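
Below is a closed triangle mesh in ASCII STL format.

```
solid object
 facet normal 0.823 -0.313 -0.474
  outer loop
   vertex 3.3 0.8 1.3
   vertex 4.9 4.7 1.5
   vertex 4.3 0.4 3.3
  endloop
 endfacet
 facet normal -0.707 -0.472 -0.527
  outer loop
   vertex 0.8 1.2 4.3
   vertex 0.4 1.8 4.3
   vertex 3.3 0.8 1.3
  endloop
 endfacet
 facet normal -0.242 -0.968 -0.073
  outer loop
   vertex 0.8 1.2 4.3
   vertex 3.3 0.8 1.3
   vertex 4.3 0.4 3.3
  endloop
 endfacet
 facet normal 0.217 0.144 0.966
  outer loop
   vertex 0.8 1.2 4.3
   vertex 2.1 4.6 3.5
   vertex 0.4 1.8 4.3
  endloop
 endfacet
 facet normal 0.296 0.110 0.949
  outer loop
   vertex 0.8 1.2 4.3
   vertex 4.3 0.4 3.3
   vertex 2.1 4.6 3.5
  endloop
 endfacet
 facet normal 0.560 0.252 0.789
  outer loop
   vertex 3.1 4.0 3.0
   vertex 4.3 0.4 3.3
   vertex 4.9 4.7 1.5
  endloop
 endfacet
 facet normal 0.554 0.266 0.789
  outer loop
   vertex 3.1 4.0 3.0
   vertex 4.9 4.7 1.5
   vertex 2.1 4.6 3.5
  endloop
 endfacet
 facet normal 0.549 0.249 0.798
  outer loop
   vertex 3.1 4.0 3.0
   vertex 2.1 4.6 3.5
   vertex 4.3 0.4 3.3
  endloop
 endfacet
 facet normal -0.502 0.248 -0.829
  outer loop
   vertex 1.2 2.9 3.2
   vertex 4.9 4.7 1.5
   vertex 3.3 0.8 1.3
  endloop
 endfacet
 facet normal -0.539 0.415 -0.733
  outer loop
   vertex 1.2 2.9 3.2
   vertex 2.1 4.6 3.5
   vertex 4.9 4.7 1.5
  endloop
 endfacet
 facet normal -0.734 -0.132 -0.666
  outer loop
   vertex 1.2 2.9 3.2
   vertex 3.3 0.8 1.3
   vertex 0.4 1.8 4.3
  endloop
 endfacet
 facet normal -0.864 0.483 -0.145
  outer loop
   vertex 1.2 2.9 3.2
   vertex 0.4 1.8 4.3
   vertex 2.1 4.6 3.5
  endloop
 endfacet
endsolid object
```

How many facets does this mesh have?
12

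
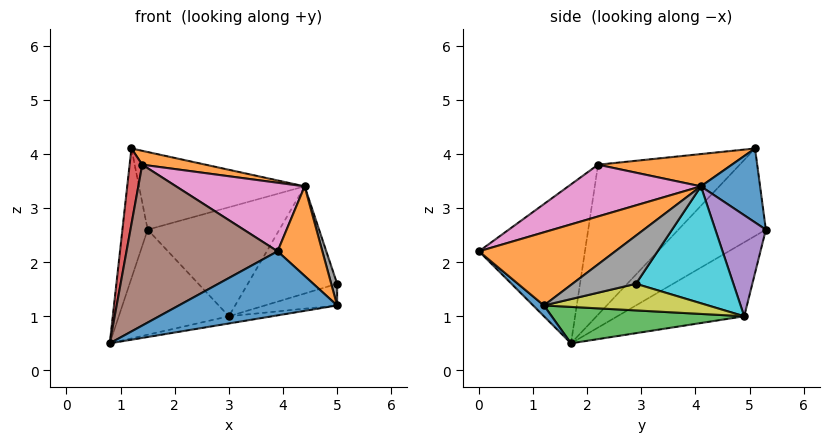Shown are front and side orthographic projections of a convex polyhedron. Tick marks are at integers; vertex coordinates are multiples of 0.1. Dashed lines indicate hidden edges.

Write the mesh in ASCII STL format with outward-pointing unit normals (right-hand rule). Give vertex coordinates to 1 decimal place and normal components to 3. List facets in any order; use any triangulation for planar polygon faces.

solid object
 facet normal 0.045 -0.664 -0.747
  outer loop
   vertex 3.9 0.0 2.2
   vertex 0.8 1.7 0.5
   vertex 5.0 1.2 1.2
  endloop
 endfacet
 facet normal 0.789 -0.259 0.557
  outer loop
   vertex 4.4 4.1 3.4
   vertex 3.9 0.0 2.2
   vertex 5.0 1.2 1.2
  endloop
 endfacet
 facet normal 0.169 0.038 -0.985
  outer loop
   vertex 3.0 4.9 1.0
   vertex 5.0 1.2 1.2
   vertex 0.8 1.7 0.5
  endloop
 endfacet
 facet normal -0.569 0.494 -0.657
  outer loop
   vertex 3.0 4.9 1.0
   vertex 0.8 1.7 0.5
   vertex 1.5 5.3 2.6
  endloop
 endfacet
 facet normal 0.356 0.929 0.102
  outer loop
   vertex 3.0 4.9 1.0
   vertex 1.5 5.3 2.6
   vertex 4.4 4.1 3.4
  endloop
 endfacet
 facet normal -0.560 -0.798 0.223
  outer loop
   vertex 1.4 2.2 3.8
   vertex 0.8 1.7 0.5
   vertex 3.9 0.0 2.2
  endloop
 endfacet
 facet normal 0.311 -0.302 0.901
  outer loop
   vertex 1.4 2.2 3.8
   vertex 3.9 0.0 2.2
   vertex 4.4 4.1 3.4
  endloop
 endfacet
 facet normal 0.927 -0.086 0.366
  outer loop
   vertex 5.0 2.9 1.6
   vertex 4.4 4.1 3.4
   vertex 5.0 1.2 1.2
  endloop
 endfacet
 facet normal 0.462 0.203 -0.863
  outer loop
   vertex 5.0 2.9 1.6
   vertex 5.0 1.2 1.2
   vertex 3.0 4.9 1.0
  endloop
 endfacet
 facet normal 0.722 0.662 -0.201
  outer loop
   vertex 5.0 2.9 1.6
   vertex 3.0 4.9 1.0
   vertex 4.4 4.1 3.4
  endloop
 endfacet
 facet normal 0.330 0.925 0.189
  outer loop
   vertex 1.2 5.1 4.1
   vertex 4.4 4.1 3.4
   vertex 1.5 5.3 2.6
  endloop
 endfacet
 facet normal 0.186 -0.088 0.978
  outer loop
   vertex 1.2 5.1 4.1
   vertex 1.4 2.2 3.8
   vertex 4.4 4.1 3.4
  endloop
 endfacet
 facet normal -0.949 0.274 -0.153
  outer loop
   vertex 1.2 5.1 4.1
   vertex 1.5 5.3 2.6
   vertex 0.8 1.7 0.5
  endloop
 endfacet
 facet normal -0.978 -0.087 0.191
  outer loop
   vertex 1.2 5.1 4.1
   vertex 0.8 1.7 0.5
   vertex 1.4 2.2 3.8
  endloop
 endfacet
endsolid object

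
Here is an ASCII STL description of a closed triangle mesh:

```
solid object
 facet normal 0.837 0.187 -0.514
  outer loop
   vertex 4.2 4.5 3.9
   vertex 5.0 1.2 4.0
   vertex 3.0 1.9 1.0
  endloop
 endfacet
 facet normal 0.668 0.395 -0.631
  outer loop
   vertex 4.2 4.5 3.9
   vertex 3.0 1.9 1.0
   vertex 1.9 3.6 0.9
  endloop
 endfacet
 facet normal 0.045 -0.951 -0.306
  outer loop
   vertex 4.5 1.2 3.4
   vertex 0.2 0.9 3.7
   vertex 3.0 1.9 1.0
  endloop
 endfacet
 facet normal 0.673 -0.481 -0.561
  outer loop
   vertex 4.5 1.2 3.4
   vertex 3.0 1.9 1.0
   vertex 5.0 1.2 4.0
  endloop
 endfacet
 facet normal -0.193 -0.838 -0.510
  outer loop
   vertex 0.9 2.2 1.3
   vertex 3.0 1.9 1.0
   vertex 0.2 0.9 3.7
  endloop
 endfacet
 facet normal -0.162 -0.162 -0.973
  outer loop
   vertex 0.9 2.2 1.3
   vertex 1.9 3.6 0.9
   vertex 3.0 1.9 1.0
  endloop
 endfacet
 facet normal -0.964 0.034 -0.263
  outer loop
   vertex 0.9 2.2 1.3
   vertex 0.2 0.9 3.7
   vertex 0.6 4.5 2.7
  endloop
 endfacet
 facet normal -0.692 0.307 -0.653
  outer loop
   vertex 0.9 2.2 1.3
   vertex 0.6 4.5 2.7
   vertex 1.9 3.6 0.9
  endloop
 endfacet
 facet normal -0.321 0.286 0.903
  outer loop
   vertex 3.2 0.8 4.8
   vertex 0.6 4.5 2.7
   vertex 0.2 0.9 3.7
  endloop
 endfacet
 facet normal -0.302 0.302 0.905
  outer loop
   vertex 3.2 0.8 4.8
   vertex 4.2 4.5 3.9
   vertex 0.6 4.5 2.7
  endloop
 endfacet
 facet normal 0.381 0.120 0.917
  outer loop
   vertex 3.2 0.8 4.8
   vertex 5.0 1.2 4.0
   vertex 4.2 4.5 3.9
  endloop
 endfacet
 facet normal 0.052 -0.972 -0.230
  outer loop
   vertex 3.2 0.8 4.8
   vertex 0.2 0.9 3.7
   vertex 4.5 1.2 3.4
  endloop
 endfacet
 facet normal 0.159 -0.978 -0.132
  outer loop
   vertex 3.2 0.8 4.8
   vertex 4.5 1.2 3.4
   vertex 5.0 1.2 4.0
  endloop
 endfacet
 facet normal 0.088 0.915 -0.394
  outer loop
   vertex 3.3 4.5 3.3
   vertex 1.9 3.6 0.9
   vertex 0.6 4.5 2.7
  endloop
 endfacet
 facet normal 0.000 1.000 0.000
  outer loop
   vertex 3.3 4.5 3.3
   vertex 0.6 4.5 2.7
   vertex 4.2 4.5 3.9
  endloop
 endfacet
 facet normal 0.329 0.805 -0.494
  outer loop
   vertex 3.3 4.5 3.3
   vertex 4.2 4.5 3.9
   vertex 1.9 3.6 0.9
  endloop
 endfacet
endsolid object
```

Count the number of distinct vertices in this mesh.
10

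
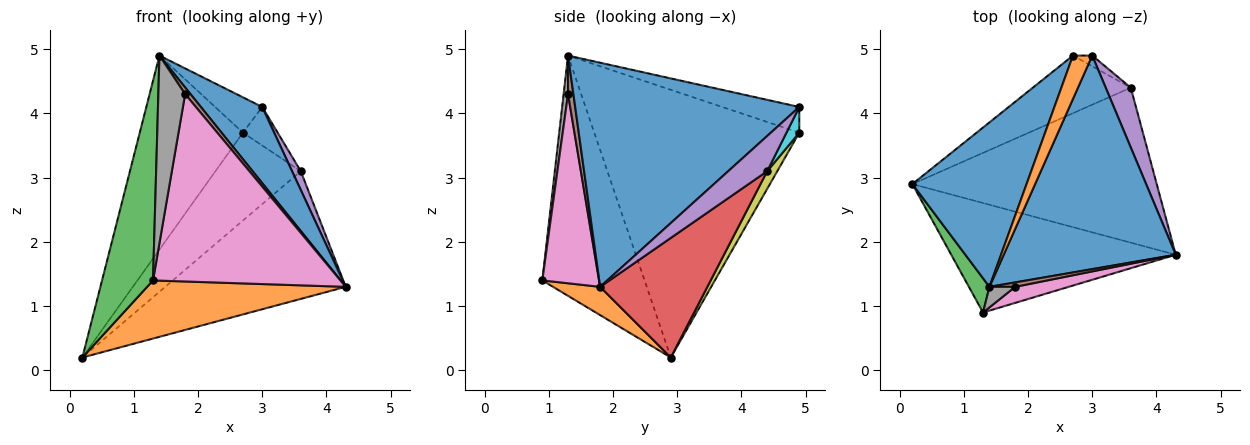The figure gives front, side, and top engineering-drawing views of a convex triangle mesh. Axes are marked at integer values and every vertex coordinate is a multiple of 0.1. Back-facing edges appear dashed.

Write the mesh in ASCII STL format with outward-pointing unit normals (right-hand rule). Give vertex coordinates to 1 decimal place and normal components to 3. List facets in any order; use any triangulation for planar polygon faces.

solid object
 facet normal 0.775 -0.212 0.595
  outer loop
   vertex 1.4 1.3 4.9
   vertex 4.3 1.8 1.3
   vertex 3.0 4.9 4.1
  endloop
 endfacet
 facet normal 0.111 -0.466 -0.878
  outer loop
   vertex 1.3 0.9 1.4
   vertex 0.2 2.9 0.2
   vertex 4.3 1.8 1.3
  endloop
 endfacet
 facet normal -0.892 -0.445 0.076
  outer loop
   vertex 1.3 0.9 1.4
   vertex 1.4 1.3 4.9
   vertex 0.2 2.9 0.2
  endloop
 endfacet
 facet normal 0.353 0.595 -0.722
  outer loop
   vertex 3.6 4.4 3.1
   vertex 4.3 1.8 1.3
   vertex 0.2 2.9 0.2
  endloop
 endfacet
 facet normal 0.802 -0.179 0.570
  outer loop
   vertex 3.6 4.4 3.1
   vertex 3.0 4.9 4.1
   vertex 4.3 1.8 1.3
  endloop
 endfacet
 facet normal 0.640 -0.640 0.426
  outer loop
   vertex 1.8 1.3 4.3
   vertex 4.3 1.8 1.3
   vertex 1.4 1.3 4.9
  endloop
 endfacet
 facet normal 0.289 -0.954 0.082
  outer loop
   vertex 1.8 1.3 4.3
   vertex 1.3 0.9 1.4
   vertex 4.3 1.8 1.3
  endloop
 endfacet
 facet normal 0.161 -0.981 0.108
  outer loop
   vertex 1.8 1.3 4.3
   vertex 1.4 1.3 4.9
   vertex 1.3 0.9 1.4
  endloop
 endfacet
 facet normal 0.098 0.832 -0.546
  outer loop
   vertex 2.7 4.9 3.7
   vertex 3.6 4.4 3.1
   vertex 0.2 2.9 0.2
  endloop
 endfacet
 facet normal 0.336 0.907 -0.252
  outer loop
   vertex 2.7 4.9 3.7
   vertex 3.0 4.9 4.1
   vertex 3.6 4.4 3.1
  endloop
 endfacet
 facet normal -0.835 0.420 0.356
  outer loop
   vertex 2.7 4.9 3.7
   vertex 0.2 2.9 0.2
   vertex 1.4 1.3 4.9
  endloop
 endfacet
 facet normal -0.719 0.439 0.539
  outer loop
   vertex 2.7 4.9 3.7
   vertex 1.4 1.3 4.9
   vertex 3.0 4.9 4.1
  endloop
 endfacet
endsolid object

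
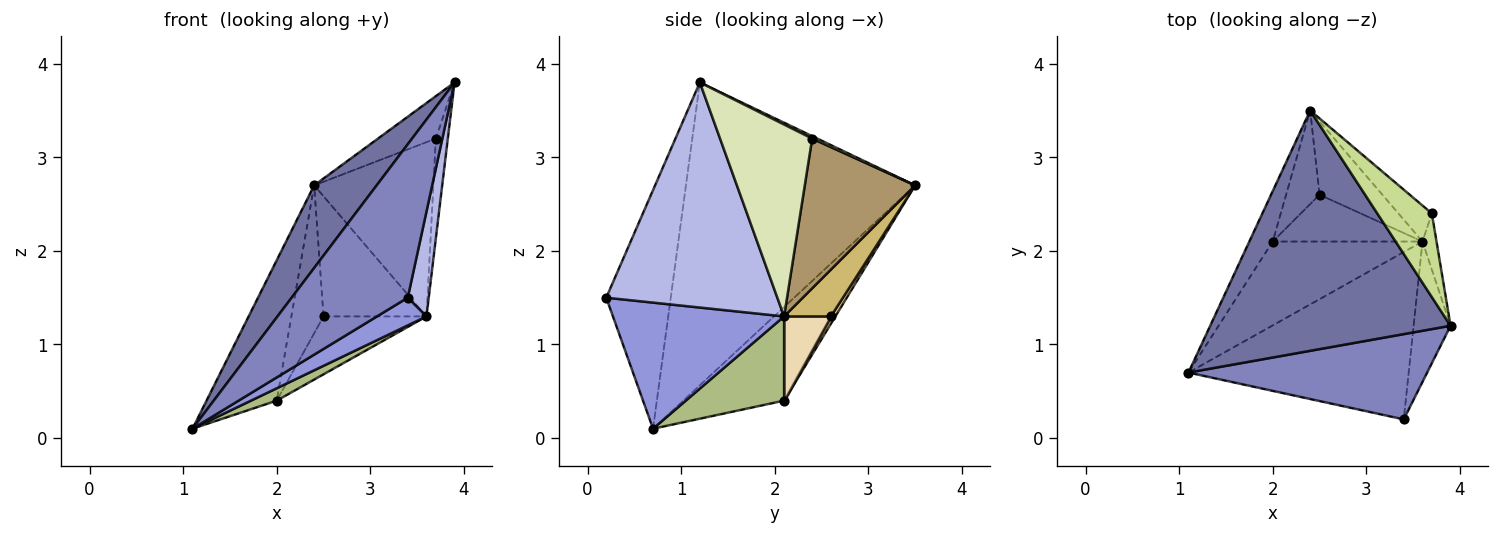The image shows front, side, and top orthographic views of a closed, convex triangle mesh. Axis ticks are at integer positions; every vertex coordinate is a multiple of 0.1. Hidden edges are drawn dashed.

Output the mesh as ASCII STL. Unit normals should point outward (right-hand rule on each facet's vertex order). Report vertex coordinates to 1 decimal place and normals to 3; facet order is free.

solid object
 facet normal -0.766 -0.209 0.608
  outer loop
   vertex 2.4 3.5 2.7
   vertex 1.1 0.7 0.1
   vertex 3.9 1.2 3.8
  endloop
 endfacet
 facet normal -0.437 -0.786 0.437
  outer loop
   vertex 3.4 0.2 1.5
   vertex 3.9 1.2 3.8
   vertex 1.1 0.7 0.1
  endloop
 endfacet
 facet normal 0.492 -0.142 -0.859
  outer loop
   vertex 3.6 2.1 1.3
   vertex 3.4 0.2 1.5
   vertex 1.1 0.7 0.1
  endloop
 endfacet
 facet normal 0.980 -0.120 -0.161
  outer loop
   vertex 3.6 2.1 1.3
   vertex 3.9 1.2 3.8
   vertex 3.4 0.2 1.5
  endloop
 endfacet
 facet normal -0.804 0.560 -0.201
  outer loop
   vertex 2.0 2.1 0.4
   vertex 1.1 0.7 0.1
   vertex 2.4 3.5 2.7
  endloop
 endfacet
 facet normal 0.486 -0.127 -0.864
  outer loop
   vertex 2.0 2.1 0.4
   vertex 3.6 2.1 1.3
   vertex 1.1 0.7 0.1
  endloop
 endfacet
 facet normal 0.040 0.452 0.891
  outer loop
   vertex 3.7 2.4 3.2
   vertex 2.4 3.5 2.7
   vertex 3.9 1.2 3.8
  endloop
 endfacet
 facet normal 0.989 0.129 -0.072
  outer loop
   vertex 3.7 2.4 3.2
   vertex 3.9 1.2 3.8
   vertex 3.6 2.1 1.3
  endloop
 endfacet
 facet normal 0.672 0.726 -0.150
  outer loop
   vertex 3.7 2.4 3.2
   vertex 3.6 2.1 1.3
   vertex 2.4 3.5 2.7
  endloop
 endfacet
 facet normal 0.362 0.796 -0.486
  outer loop
   vertex 2.5 2.6 1.3
   vertex 2.4 3.5 2.7
   vertex 3.6 2.1 1.3
  endloop
 endfacet
 facet normal 0.117 0.839 -0.531
  outer loop
   vertex 2.5 2.6 1.3
   vertex 2.0 2.1 0.4
   vertex 2.4 3.5 2.7
  endloop
 endfacet
 facet normal 0.333 0.733 -0.593
  outer loop
   vertex 2.5 2.6 1.3
   vertex 3.6 2.1 1.3
   vertex 2.0 2.1 0.4
  endloop
 endfacet
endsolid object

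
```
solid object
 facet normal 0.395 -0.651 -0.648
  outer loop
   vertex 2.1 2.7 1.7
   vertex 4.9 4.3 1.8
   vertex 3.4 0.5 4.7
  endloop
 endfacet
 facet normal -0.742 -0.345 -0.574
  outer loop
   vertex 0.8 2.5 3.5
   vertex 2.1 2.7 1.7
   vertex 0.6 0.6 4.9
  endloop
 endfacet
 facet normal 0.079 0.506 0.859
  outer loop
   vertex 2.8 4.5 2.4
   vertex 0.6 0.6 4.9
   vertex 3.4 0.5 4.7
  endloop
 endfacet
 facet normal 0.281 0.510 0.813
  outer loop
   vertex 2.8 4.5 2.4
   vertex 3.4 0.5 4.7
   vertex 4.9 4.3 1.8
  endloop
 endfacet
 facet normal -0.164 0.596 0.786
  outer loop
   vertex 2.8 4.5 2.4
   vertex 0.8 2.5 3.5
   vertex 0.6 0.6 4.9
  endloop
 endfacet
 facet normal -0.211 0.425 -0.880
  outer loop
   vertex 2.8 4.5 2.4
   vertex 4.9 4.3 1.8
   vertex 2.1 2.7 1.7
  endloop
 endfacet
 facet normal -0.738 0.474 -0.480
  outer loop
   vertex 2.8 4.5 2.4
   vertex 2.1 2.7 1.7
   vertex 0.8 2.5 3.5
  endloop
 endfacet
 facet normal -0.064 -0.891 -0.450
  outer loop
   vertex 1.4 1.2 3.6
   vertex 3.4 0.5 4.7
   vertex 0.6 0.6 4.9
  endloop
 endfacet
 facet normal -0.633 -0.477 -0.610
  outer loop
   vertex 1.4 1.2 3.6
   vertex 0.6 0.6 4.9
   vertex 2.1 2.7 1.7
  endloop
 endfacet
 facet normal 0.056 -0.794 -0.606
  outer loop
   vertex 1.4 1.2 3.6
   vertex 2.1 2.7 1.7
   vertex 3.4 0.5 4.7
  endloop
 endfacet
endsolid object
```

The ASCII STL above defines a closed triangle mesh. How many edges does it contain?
15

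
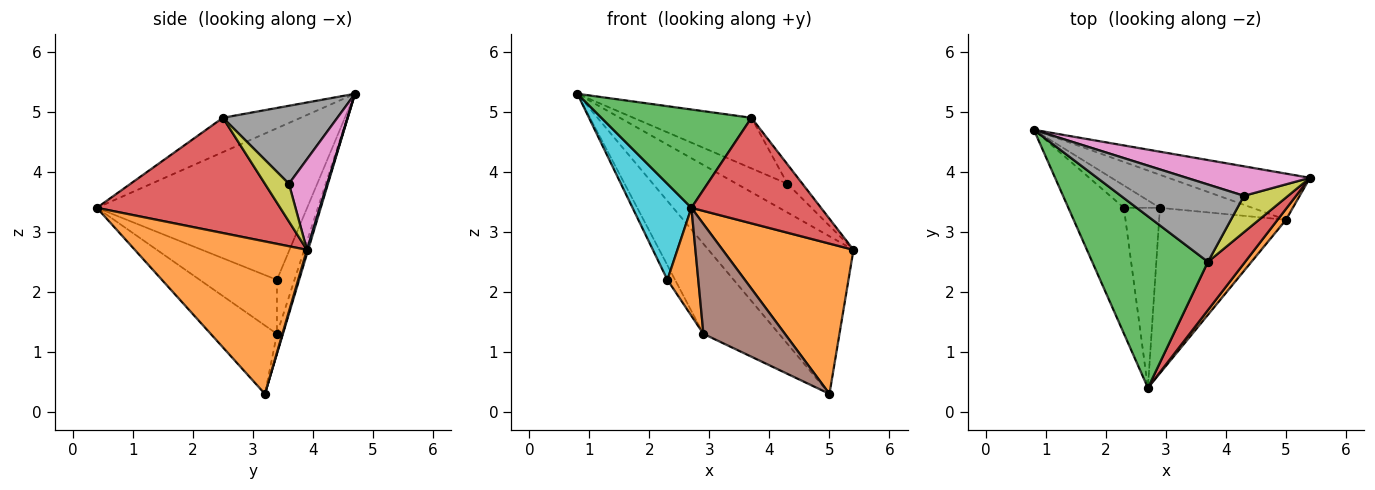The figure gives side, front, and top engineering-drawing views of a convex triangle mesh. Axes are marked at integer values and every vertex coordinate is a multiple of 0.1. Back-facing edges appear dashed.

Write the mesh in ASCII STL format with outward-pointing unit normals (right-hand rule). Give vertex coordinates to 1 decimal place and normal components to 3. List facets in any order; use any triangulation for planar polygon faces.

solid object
 facet normal 0.008 0.960 -0.281
  outer loop
   vertex 5.0 3.2 0.3
   vertex 0.8 4.7 5.3
   vertex 5.4 3.9 2.7
  endloop
 endfacet
 facet normal 0.795 -0.605 0.044
  outer loop
   vertex 5.0 3.2 0.3
   vertex 5.4 3.9 2.7
   vertex 2.7 0.4 3.4
  endloop
 endfacet
 facet normal -0.249 -0.481 0.840
  outer loop
   vertex 3.7 2.5 4.9
   vertex 0.8 4.7 5.3
   vertex 2.7 0.4 3.4
  endloop
 endfacet
 facet normal 0.790 -0.558 0.255
  outer loop
   vertex 3.7 2.5 4.9
   vertex 2.7 0.4 3.4
   vertex 5.4 3.9 2.7
  endloop
 endfacet
 facet normal -0.074 0.936 -0.343
  outer loop
   vertex 2.9 3.4 1.3
   vertex 0.8 4.7 5.3
   vertex 5.0 3.2 0.3
  endloop
 endfacet
 facet normal -0.410 -0.505 -0.760
  outer loop
   vertex 2.9 3.4 1.3
   vertex 5.0 3.2 0.3
   vertex 2.7 0.4 3.4
  endloop
 endfacet
 facet normal 0.466 0.617 0.634
  outer loop
   vertex 4.3 3.6 3.8
   vertex 5.4 3.9 2.7
   vertex 0.8 4.7 5.3
  endloop
 endfacet
 facet normal 0.469 0.484 0.739
  outer loop
   vertex 4.3 3.6 3.8
   vertex 0.8 4.7 5.3
   vertex 3.7 2.5 4.9
  endloop
 endfacet
 facet normal 0.602 0.376 0.704
  outer loop
   vertex 4.3 3.6 3.8
   vertex 3.7 2.5 4.9
   vertex 5.4 3.9 2.7
  endloop
 endfacet
 facet normal -0.908 -0.254 -0.333
  outer loop
   vertex 2.3 3.4 2.2
   vertex 2.7 0.4 3.4
   vertex 0.8 4.7 5.3
  endloop
 endfacet
 facet normal -0.782 0.341 -0.521
  outer loop
   vertex 2.3 3.4 2.2
   vertex 0.8 4.7 5.3
   vertex 2.9 3.4 1.3
  endloop
 endfacet
 facet normal -0.789 -0.316 -0.526
  outer loop
   vertex 2.3 3.4 2.2
   vertex 2.9 3.4 1.3
   vertex 2.7 0.4 3.4
  endloop
 endfacet
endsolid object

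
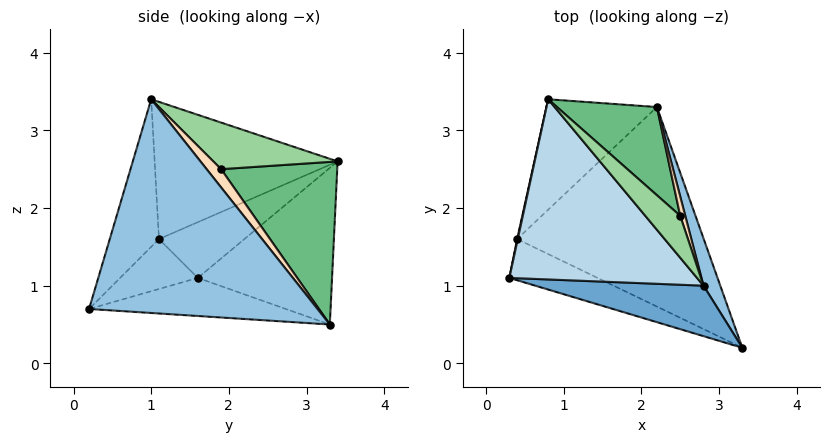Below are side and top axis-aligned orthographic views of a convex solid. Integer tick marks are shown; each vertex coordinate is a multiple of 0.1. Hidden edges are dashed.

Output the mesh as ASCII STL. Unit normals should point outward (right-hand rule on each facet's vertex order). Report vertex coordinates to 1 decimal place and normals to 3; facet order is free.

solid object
 facet normal -0.212 -0.947 0.241
  outer loop
   vertex 2.8 1.0 3.4
   vertex 0.3 1.1 1.6
   vertex 3.3 0.2 0.7
  endloop
 endfacet
 facet normal 0.938 0.338 0.074
  outer loop
   vertex 2.8 1.0 3.4
   vertex 3.3 0.2 0.7
   vertex 2.2 3.3 0.5
  endloop
 endfacet
 facet normal -0.576 -0.217 0.788
  outer loop
   vertex 0.8 3.4 2.6
   vertex 0.3 1.1 1.6
   vertex 2.8 1.0 3.4
  endloop
 endfacet
 facet normal -0.390 -0.611 -0.689
  outer loop
   vertex 0.4 1.6 1.1
   vertex 3.3 0.2 0.7
   vertex 0.3 1.1 1.6
  endloop
 endfacet
 facet normal -0.198 -0.133 -0.971
  outer loop
   vertex 0.4 1.6 1.1
   vertex 2.2 3.3 0.5
   vertex 3.3 0.2 0.7
  endloop
 endfacet
 facet normal -0.978 0.207 0.012
  outer loop
   vertex 0.4 1.6 1.1
   vertex 0.3 1.1 1.6
   vertex 0.8 3.4 2.6
  endloop
 endfacet
 facet normal -0.681 0.552 -0.481
  outer loop
   vertex 0.4 1.6 1.1
   vertex 0.8 3.4 2.6
   vertex 2.2 3.3 0.5
  endloop
 endfacet
 facet normal 0.830 0.507 0.231
  outer loop
   vertex 2.5 1.9 2.5
   vertex 2.8 1.0 3.4
   vertex 2.2 3.3 0.5
  endloop
 endfacet
 facet normal 0.624 0.681 0.383
  outer loop
   vertex 2.5 1.9 2.5
   vertex 2.2 3.3 0.5
   vertex 0.8 3.4 2.6
  endloop
 endfacet
 facet normal 0.605 0.655 0.453
  outer loop
   vertex 2.5 1.9 2.5
   vertex 0.8 3.4 2.6
   vertex 2.8 1.0 3.4
  endloop
 endfacet
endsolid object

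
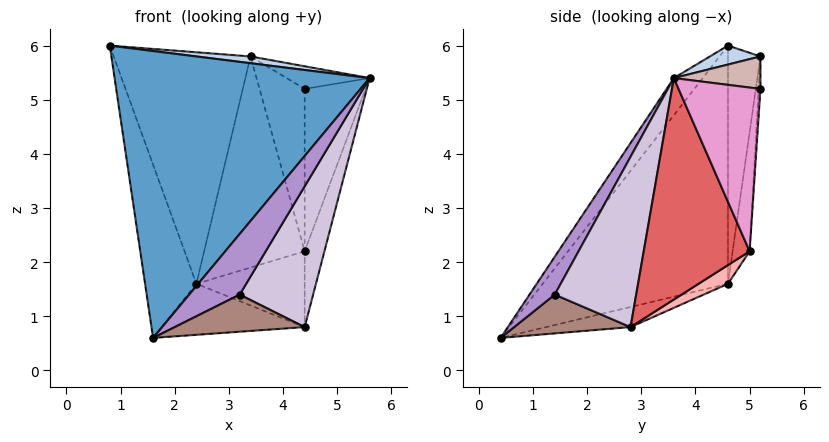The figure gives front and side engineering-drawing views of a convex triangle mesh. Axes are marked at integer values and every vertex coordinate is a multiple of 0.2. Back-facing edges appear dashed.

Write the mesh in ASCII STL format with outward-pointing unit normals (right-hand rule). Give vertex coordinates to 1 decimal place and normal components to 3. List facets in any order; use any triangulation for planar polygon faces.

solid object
 facet normal -0.090 -0.793 0.603
  outer loop
   vertex 1.6 0.4 0.6
   vertex 5.6 3.6 5.4
   vertex 0.8 4.6 6.0
  endloop
 endfacet
 facet normal 0.101 -0.108 0.989
  outer loop
   vertex 3.4 5.2 5.8
   vertex 0.8 4.6 6.0
   vertex 5.6 3.6 5.4
  endloop
 endfacet
 facet normal -0.909 0.252 -0.331
  outer loop
   vertex 2.4 4.6 1.6
   vertex 1.6 0.4 0.6
   vertex 0.8 4.6 6.0
  endloop
 endfacet
 facet normal -0.230 0.970 -0.084
  outer loop
   vertex 2.4 4.6 1.6
   vertex 0.8 4.6 6.0
   vertex 3.4 5.2 5.8
  endloop
 endfacet
 facet normal -0.151 0.256 -0.955
  outer loop
   vertex 4.4 2.8 0.8
   vertex 1.6 0.4 0.6
   vertex 2.4 4.6 1.6
  endloop
 endfacet
 facet normal -0.166 0.981 -0.101
  outer loop
   vertex 4.4 5.0 2.2
   vertex 2.4 4.6 1.6
   vertex 3.4 5.2 5.8
  endloop
 endfacet
 facet normal 0.945 0.176 -0.277
  outer loop
   vertex 4.4 5.0 2.2
   vertex 5.6 3.6 5.4
   vertex 4.4 2.8 0.8
  endloop
 endfacet
 facet normal 0.144 0.531 -0.835
  outer loop
   vertex 4.4 5.0 2.2
   vertex 4.4 2.8 0.8
   vertex 2.4 4.6 1.6
  endloop
 endfacet
 facet normal 0.436 -0.873 0.218
  outer loop
   vertex 3.2 1.4 1.4
   vertex 5.6 3.6 5.4
   vertex 1.6 0.4 0.6
  endloop
 endfacet
 facet normal 0.740 -0.668 -0.077
  outer loop
   vertex 3.2 1.4 1.4
   vertex 4.4 2.8 0.8
   vertex 5.6 3.6 5.4
  endloop
 endfacet
 facet normal 0.619 -0.691 -0.374
  outer loop
   vertex 3.2 1.4 1.4
   vertex 1.6 0.4 0.6
   vertex 4.4 2.8 0.8
  endloop
 endfacet
 facet normal 0.461 0.442 0.769
  outer loop
   vertex 4.4 5.2 5.2
   vertex 3.4 5.2 5.8
   vertex 5.6 3.6 5.4
  endloop
 endfacet
 facet normal 0.802 0.596 -0.040
  outer loop
   vertex 4.4 5.2 5.2
   vertex 5.6 3.6 5.4
   vertex 4.4 5.0 2.2
  endloop
 endfacet
 facet normal -0.040 0.997 -0.066
  outer loop
   vertex 4.4 5.2 5.2
   vertex 4.4 5.0 2.2
   vertex 3.4 5.2 5.8
  endloop
 endfacet
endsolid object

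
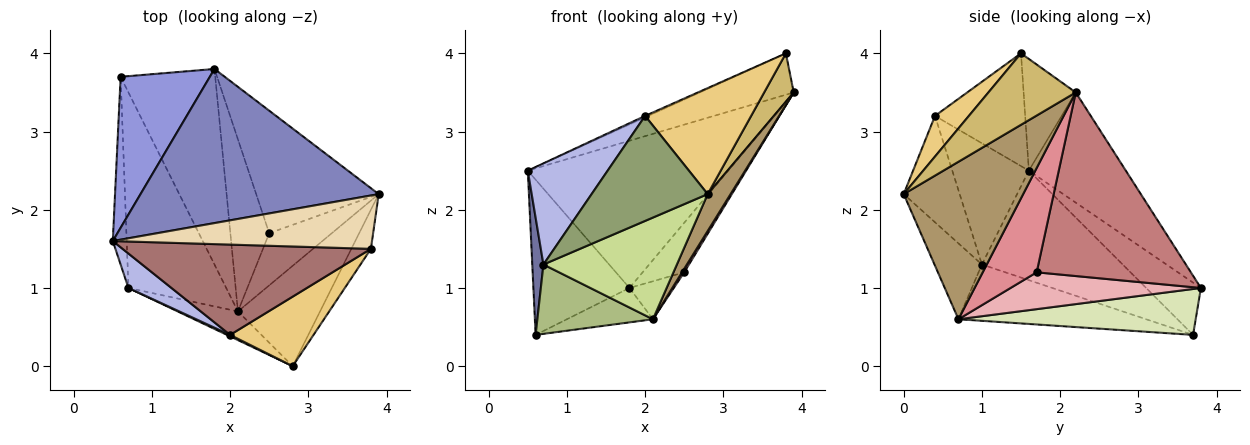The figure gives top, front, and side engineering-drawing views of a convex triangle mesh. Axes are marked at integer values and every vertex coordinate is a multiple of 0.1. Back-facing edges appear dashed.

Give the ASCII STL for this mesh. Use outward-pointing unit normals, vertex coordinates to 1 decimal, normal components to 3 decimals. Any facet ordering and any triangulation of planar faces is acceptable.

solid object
 facet normal -0.989 -0.078 -0.126
  outer loop
   vertex 0.7 1.0 1.3
   vertex 0.5 1.6 2.5
   vertex 0.6 3.7 0.4
  endloop
 endfacet
 facet normal -0.317 0.655 0.686
  outer loop
   vertex 1.8 3.8 1.0
   vertex 0.5 1.6 2.5
   vertex 3.9 2.2 3.5
  endloop
 endfacet
 facet normal -0.378 0.664 0.646
  outer loop
   vertex 1.8 3.8 1.0
   vertex 0.6 3.7 0.4
   vertex 0.5 1.6 2.5
  endloop
 endfacet
 facet normal -0.672 -0.701 0.238
  outer loop
   vertex 2.0 0.4 3.2
   vertex 0.5 1.6 2.5
   vertex 0.7 1.0 1.3
  endloop
 endfacet
 facet normal -0.434 -0.901 0.013
  outer loop
   vertex 2.0 0.4 3.2
   vertex 0.7 1.0 1.3
   vertex 2.8 0.0 2.2
  endloop
 endfacet
 facet normal -0.477 -0.294 -0.828
  outer loop
   vertex 2.1 0.7 0.6
   vertex 0.7 1.0 1.3
   vertex 0.6 3.7 0.4
  endloop
 endfacet
 facet normal -0.324 -0.911 -0.257
  outer loop
   vertex 2.1 0.7 0.6
   vertex 2.8 0.0 2.2
   vertex 0.7 1.0 1.3
  endloop
 endfacet
 facet normal 0.431 0.156 -0.889
  outer loop
   vertex 2.1 0.7 0.6
   vertex 0.6 3.7 0.4
   vertex 1.8 3.8 1.0
  endloop
 endfacet
 facet normal 0.874 -0.168 -0.456
  outer loop
   vertex 2.1 0.7 0.6
   vertex 3.9 2.2 3.5
   vertex 2.8 0.0 2.2
  endloop
 endfacet
 facet normal 0.917 -0.310 -0.251
  outer loop
   vertex 3.8 1.5 4.0
   vertex 2.8 0.0 2.2
   vertex 3.9 2.2 3.5
  endloop
 endfacet
 facet normal 0.258 -0.808 0.530
  outer loop
   vertex 3.8 1.5 4.0
   vertex 2.0 0.4 3.2
   vertex 2.8 0.0 2.2
  endloop
 endfacet
 facet normal -0.322 0.580 0.748
  outer loop
   vertex 3.8 1.5 4.0
   vertex 3.9 2.2 3.5
   vertex 0.5 1.6 2.5
  endloop
 endfacet
 facet normal -0.413 0.014 0.910
  outer loop
   vertex 3.8 1.5 4.0
   vertex 0.5 1.6 2.5
   vertex 2.0 0.4 3.2
  endloop
 endfacet
 facet normal 0.812 0.219 -0.542
  outer loop
   vertex 2.5 1.7 1.2
   vertex 1.8 3.8 1.0
   vertex 3.9 2.2 3.5
  endloop
 endfacet
 facet normal 0.857 -0.034 -0.514
  outer loop
   vertex 2.5 1.7 1.2
   vertex 3.9 2.2 3.5
   vertex 2.1 0.7 0.6
  endloop
 endfacet
 facet normal 0.679 0.158 -0.717
  outer loop
   vertex 2.5 1.7 1.2
   vertex 2.1 0.7 0.6
   vertex 1.8 3.8 1.0
  endloop
 endfacet
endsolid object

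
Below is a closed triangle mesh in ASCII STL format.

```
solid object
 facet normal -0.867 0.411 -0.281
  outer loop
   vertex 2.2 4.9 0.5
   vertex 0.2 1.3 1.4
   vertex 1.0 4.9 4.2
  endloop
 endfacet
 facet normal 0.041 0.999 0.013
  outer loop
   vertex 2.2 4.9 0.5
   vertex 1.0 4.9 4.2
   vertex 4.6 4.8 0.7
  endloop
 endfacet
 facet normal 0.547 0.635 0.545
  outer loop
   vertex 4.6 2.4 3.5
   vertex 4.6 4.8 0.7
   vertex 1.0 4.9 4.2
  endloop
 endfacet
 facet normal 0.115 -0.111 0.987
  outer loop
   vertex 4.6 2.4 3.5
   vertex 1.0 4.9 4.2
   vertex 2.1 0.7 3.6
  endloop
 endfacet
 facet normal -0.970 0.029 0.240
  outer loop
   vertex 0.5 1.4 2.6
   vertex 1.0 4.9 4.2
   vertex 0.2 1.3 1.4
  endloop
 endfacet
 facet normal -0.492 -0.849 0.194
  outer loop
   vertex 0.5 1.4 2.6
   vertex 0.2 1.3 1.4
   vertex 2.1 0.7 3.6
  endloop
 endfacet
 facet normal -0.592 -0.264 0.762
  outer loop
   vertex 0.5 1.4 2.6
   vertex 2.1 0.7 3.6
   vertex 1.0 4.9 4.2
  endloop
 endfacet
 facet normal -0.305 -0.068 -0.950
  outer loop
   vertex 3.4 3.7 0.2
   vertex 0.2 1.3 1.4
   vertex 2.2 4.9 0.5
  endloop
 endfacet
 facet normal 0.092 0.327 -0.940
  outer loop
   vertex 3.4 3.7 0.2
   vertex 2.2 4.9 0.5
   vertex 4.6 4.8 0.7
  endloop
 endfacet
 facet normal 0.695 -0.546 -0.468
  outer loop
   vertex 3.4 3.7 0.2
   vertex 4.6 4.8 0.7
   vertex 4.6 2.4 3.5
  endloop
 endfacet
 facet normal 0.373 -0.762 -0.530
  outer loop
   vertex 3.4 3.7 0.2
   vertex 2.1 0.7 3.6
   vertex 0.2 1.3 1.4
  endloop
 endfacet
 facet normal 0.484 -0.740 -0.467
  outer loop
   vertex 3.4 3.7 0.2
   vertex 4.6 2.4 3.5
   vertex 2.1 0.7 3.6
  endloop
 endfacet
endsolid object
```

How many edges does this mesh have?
18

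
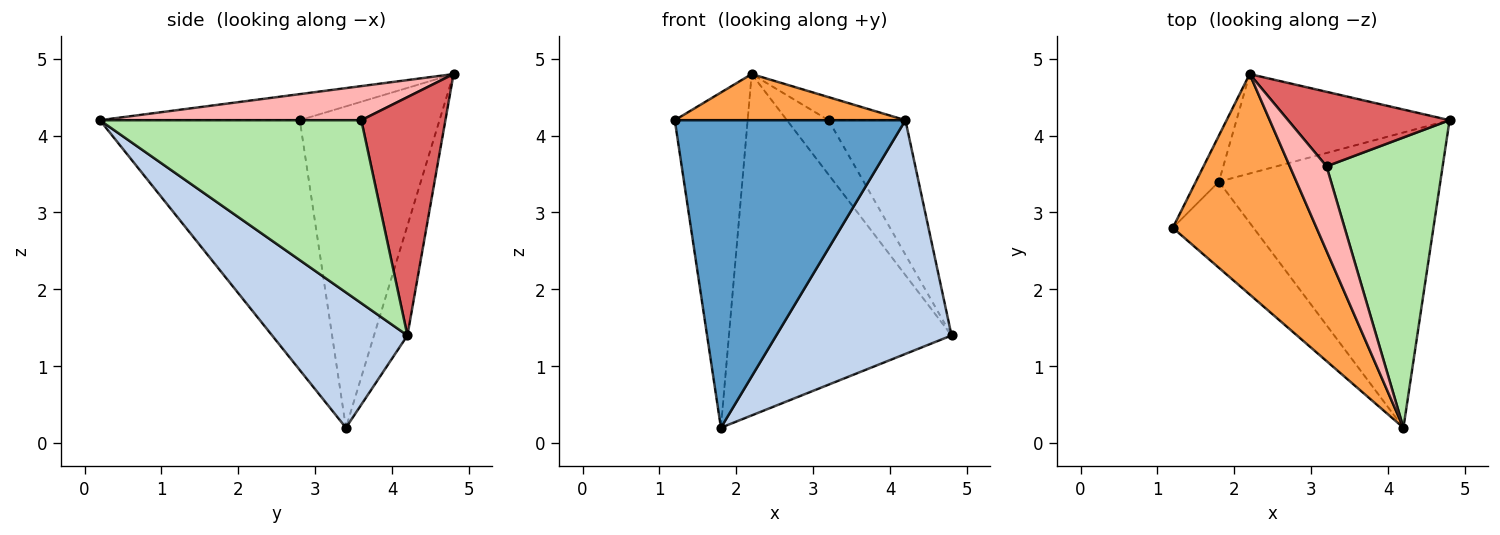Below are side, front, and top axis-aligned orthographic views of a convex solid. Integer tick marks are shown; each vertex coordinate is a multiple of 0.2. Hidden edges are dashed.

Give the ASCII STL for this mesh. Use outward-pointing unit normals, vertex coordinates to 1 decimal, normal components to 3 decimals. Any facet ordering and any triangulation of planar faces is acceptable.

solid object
 facet normal -0.641 -0.739 -0.207
  outer loop
   vertex 1.8 3.4 0.2
   vertex 4.2 0.2 4.2
   vertex 1.2 2.8 4.2
  endloop
 endfacet
 facet normal 0.432 -0.560 -0.707
  outer loop
   vertex 1.8 3.4 0.2
   vertex 4.8 4.2 1.4
   vertex 4.2 0.2 4.2
  endloop
 endfacet
 facet normal -0.175 -0.202 0.964
  outer loop
   vertex 2.2 4.8 4.8
   vertex 1.2 2.8 4.2
   vertex 4.2 0.2 4.2
  endloop
 endfacet
 facet normal -0.885 0.461 -0.064
  outer loop
   vertex 2.2 4.8 4.8
   vertex 1.8 3.4 0.2
   vertex 1.2 2.8 4.2
  endloop
 endfacet
 facet normal -0.143 0.950 -0.277
  outer loop
   vertex 2.2 4.8 4.8
   vertex 4.8 4.2 1.4
   vertex 1.8 3.4 0.2
  endloop
 endfacet
 facet normal 0.819 0.241 0.520
  outer loop
   vertex 3.2 3.6 4.2
   vertex 4.2 0.2 4.2
   vertex 4.8 4.2 1.4
  endloop
 endfacet
 facet normal 0.766 0.379 0.519
  outer loop
   vertex 3.2 3.6 4.2
   vertex 4.8 4.2 1.4
   vertex 2.2 4.8 4.8
  endloop
 endfacet
 facet normal 0.667 0.196 0.719
  outer loop
   vertex 3.2 3.6 4.2
   vertex 2.2 4.8 4.8
   vertex 4.2 0.2 4.2
  endloop
 endfacet
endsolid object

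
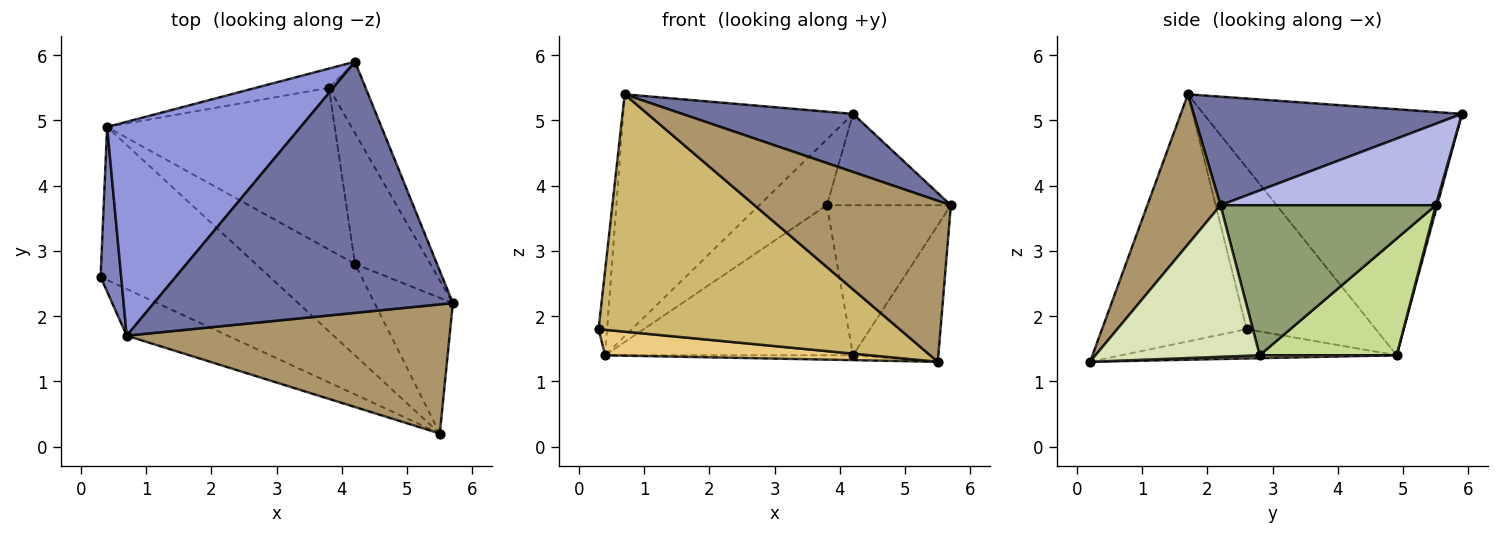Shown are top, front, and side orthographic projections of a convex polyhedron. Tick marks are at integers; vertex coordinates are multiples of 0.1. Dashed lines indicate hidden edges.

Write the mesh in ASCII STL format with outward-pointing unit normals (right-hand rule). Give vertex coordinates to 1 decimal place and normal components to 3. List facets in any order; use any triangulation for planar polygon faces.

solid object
 facet normal 0.334 -0.212 0.919
  outer loop
   vertex 0.7 1.7 5.4
   vertex 5.7 2.2 3.7
   vertex 4.2 5.9 5.1
  endloop
 endfacet
 facet normal -0.990 0.065 0.126
  outer loop
   vertex 0.4 4.9 1.4
   vertex 0.3 2.6 1.8
   vertex 0.7 1.7 5.4
  endloop
 endfacet
 facet normal -0.644 0.573 0.507
  outer loop
   vertex 0.4 4.9 1.4
   vertex 0.7 1.7 5.4
   vertex 4.2 5.9 5.1
  endloop
 endfacet
 facet normal 0.807 0.465 -0.363
  outer loop
   vertex 3.8 5.5 3.7
   vertex 4.2 5.9 5.1
   vertex 5.7 2.2 3.7
  endloop
 endfacet
 facet normal 0.795 0.458 -0.399
  outer loop
   vertex 3.8 5.5 3.7
   vertex 5.7 2.2 3.7
   vertex 4.2 2.8 1.4
  endloop
 endfacet
 facet normal 0.020 0.960 -0.280
  outer loop
   vertex 3.8 5.5 3.7
   vertex 0.4 4.9 1.4
   vertex 4.2 5.9 5.1
  endloop
 endfacet
 facet normal 0.352 0.637 -0.686
  outer loop
   vertex 3.8 5.5 3.7
   vertex 4.2 2.8 1.4
   vertex 0.4 4.9 1.4
  endloop
 endfacet
 facet normal 0.807 0.419 -0.417
  outer loop
   vertex 5.5 0.2 1.3
   vertex 4.2 2.8 1.4
   vertex 5.7 2.2 3.7
  endloop
 endfacet
 facet normal 0.279 -0.749 0.601
  outer loop
   vertex 5.5 0.2 1.3
   vertex 5.7 2.2 3.7
   vertex 0.7 1.7 5.4
  endloop
 endfacet
 facet normal -0.426 -0.888 -0.175
  outer loop
   vertex 5.5 0.2 1.3
   vertex 0.7 1.7 5.4
   vertex 0.3 2.6 1.8
  endloop
 endfacet
 facet normal -0.168 -0.162 -0.972
  outer loop
   vertex 5.5 0.2 1.3
   vertex 0.3 2.6 1.8
   vertex 0.4 4.9 1.4
  endloop
 endfacet
 facet normal 0.029 0.053 -0.998
  outer loop
   vertex 5.5 0.2 1.3
   vertex 0.4 4.9 1.4
   vertex 4.2 2.8 1.4
  endloop
 endfacet
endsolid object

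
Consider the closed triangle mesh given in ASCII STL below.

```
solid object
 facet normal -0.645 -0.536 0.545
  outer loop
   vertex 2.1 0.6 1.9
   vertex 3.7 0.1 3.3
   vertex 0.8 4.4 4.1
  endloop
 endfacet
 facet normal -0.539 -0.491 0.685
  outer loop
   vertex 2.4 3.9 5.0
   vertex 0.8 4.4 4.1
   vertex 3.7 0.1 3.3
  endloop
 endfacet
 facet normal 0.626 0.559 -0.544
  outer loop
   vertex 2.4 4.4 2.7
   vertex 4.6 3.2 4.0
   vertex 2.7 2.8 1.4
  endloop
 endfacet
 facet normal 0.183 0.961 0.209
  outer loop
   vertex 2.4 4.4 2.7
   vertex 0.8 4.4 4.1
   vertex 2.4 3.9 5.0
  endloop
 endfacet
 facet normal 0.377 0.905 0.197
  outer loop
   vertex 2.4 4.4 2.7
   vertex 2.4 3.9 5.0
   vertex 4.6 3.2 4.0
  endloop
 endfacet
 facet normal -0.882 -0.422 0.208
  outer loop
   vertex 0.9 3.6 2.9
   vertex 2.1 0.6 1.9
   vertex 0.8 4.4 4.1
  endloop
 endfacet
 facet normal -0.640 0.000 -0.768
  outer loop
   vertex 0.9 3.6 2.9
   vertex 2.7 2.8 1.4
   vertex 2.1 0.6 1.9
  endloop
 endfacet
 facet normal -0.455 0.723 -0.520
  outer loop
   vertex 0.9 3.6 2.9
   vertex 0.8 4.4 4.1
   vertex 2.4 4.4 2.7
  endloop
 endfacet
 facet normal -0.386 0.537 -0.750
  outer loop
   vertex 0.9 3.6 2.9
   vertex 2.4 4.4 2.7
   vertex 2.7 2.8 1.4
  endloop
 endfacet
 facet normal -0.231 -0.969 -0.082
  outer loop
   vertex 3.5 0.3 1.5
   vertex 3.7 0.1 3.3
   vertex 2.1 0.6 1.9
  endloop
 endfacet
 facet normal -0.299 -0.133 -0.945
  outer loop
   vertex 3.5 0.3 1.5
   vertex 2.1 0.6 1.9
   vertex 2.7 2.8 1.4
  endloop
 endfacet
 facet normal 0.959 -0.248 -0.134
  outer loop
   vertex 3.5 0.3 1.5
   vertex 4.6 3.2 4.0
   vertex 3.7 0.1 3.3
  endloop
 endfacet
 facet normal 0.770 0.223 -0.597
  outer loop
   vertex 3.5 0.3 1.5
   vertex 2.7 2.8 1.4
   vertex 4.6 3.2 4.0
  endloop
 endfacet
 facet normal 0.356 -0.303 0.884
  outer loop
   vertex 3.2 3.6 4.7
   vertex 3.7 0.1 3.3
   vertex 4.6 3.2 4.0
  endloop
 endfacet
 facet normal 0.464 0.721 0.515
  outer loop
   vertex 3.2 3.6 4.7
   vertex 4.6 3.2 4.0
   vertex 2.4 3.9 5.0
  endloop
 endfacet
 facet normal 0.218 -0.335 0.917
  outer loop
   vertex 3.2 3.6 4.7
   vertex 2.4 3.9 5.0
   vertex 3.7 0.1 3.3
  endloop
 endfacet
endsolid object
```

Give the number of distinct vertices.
10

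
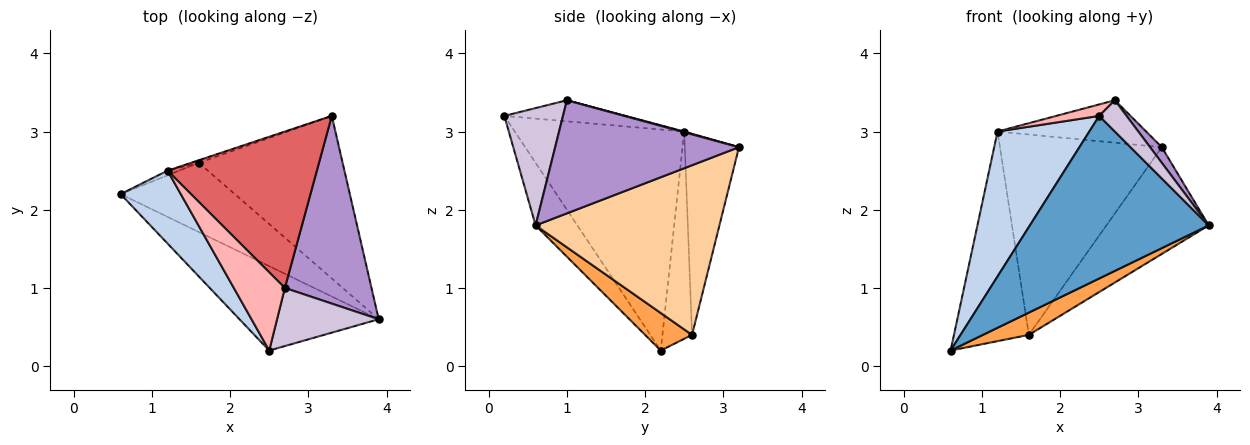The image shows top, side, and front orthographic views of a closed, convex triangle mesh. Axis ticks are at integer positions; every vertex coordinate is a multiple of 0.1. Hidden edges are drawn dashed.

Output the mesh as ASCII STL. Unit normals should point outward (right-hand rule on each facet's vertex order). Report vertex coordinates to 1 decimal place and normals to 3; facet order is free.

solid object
 facet normal -0.203 -0.869 -0.451
  outer loop
   vertex 2.5 0.2 3.2
   vertex 0.6 2.2 0.2
   vertex 3.9 0.6 1.8
  endloop
 endfacet
 facet normal -0.855 -0.463 0.233
  outer loop
   vertex 1.2 2.5 3.0
   vertex 0.6 2.2 0.2
   vertex 2.5 0.2 3.2
  endloop
 endfacet
 facet normal 0.299 -0.292 -0.908
  outer loop
   vertex 1.6 2.6 0.4
   vertex 3.9 0.6 1.8
   vertex 0.6 2.2 0.2
  endloop
 endfacet
 facet normal 0.702 0.391 -0.595
  outer loop
   vertex 1.6 2.6 0.4
   vertex 3.3 3.2 2.8
   vertex 3.9 0.6 1.8
  endloop
 endfacet
 facet normal -0.368 0.930 -0.021
  outer loop
   vertex 1.6 2.6 0.4
   vertex 0.6 2.2 0.2
   vertex 1.2 2.5 3.0
  endloop
 endfacet
 facet normal -0.317 0.948 -0.012
  outer loop
   vertex 1.6 2.6 0.4
   vertex 1.2 2.5 3.0
   vertex 3.3 3.2 2.8
  endloop
 endfacet
 facet normal 0.005 0.262 0.965
  outer loop
   vertex 2.7 1.0 3.4
   vertex 3.3 3.2 2.8
   vertex 1.2 2.5 3.0
  endloop
 endfacet
 facet normal -0.379 -0.134 0.916
  outer loop
   vertex 2.7 1.0 3.4
   vertex 1.2 2.5 3.0
   vertex 2.5 0.2 3.2
  endloop
 endfacet
 facet normal 0.793 -0.051 0.607
  outer loop
   vertex 2.7 1.0 3.4
   vertex 3.9 0.6 1.8
   vertex 3.3 3.2 2.8
  endloop
 endfacet
 facet normal 0.713 -0.333 0.618
  outer loop
   vertex 2.7 1.0 3.4
   vertex 2.5 0.2 3.2
   vertex 3.9 0.6 1.8
  endloop
 endfacet
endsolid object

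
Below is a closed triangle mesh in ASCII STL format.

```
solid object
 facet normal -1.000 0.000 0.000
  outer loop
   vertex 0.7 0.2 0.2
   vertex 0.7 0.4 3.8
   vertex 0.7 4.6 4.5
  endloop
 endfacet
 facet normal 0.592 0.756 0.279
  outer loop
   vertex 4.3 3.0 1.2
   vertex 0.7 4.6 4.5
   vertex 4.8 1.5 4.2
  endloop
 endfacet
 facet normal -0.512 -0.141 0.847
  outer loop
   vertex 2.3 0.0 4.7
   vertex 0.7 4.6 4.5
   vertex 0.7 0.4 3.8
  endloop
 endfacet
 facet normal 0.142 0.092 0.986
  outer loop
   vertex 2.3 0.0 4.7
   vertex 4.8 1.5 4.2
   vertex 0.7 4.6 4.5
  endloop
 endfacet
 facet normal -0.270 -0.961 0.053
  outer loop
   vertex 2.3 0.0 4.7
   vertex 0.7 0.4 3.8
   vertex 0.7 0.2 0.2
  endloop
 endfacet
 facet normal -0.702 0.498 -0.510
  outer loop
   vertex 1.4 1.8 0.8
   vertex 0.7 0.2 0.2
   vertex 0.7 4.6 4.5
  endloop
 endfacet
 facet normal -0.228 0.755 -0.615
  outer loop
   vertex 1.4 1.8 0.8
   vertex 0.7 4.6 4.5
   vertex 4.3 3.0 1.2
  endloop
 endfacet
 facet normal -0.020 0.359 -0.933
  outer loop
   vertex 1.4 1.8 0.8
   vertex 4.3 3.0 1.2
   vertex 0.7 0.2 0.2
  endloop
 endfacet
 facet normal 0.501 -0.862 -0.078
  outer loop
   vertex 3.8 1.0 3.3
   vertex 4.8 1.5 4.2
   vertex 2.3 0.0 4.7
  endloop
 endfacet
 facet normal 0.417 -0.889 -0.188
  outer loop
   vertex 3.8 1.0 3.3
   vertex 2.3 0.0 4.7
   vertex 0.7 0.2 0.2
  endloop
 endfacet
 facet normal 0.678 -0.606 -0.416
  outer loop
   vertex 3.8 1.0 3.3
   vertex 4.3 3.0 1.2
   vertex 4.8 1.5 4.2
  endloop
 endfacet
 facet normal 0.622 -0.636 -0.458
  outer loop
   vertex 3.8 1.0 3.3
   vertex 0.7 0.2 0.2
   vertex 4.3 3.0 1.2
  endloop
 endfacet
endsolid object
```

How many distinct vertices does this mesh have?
8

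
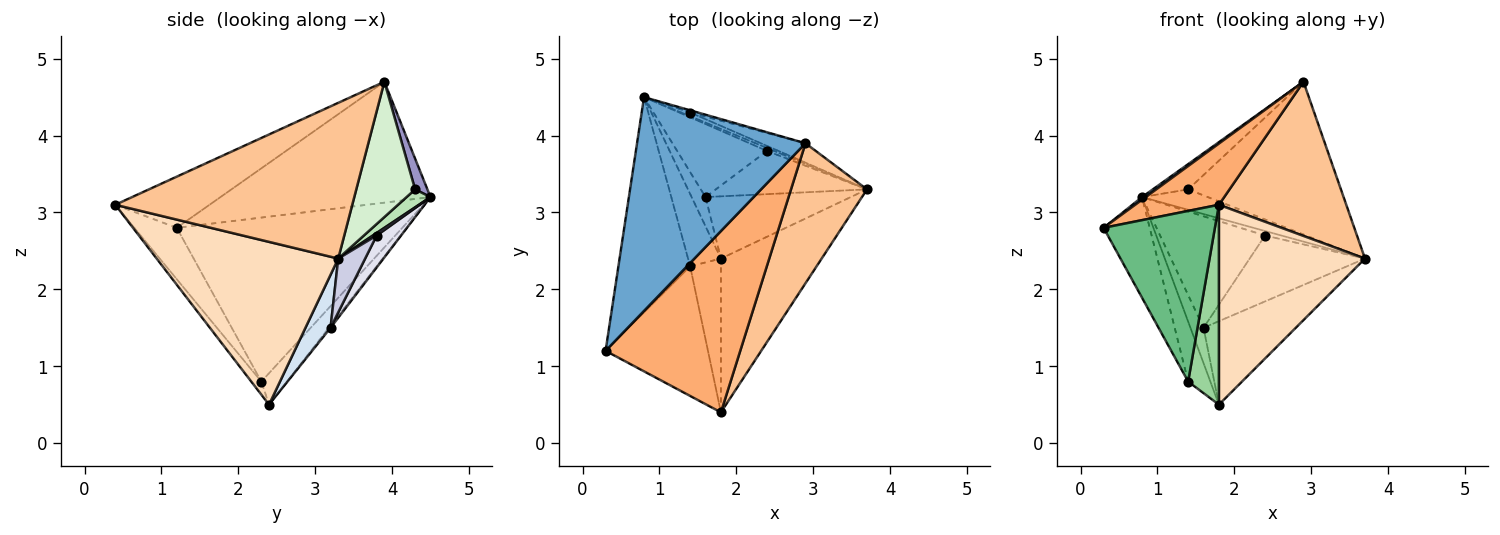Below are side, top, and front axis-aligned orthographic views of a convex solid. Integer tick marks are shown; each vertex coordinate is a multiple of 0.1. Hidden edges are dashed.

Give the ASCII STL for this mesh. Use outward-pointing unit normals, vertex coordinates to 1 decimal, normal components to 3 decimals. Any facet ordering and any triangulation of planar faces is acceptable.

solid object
 facet normal -0.583 -0.010 0.812
  outer loop
   vertex 2.9 3.9 4.7
   vertex 0.8 4.5 3.2
   vertex 0.3 1.2 2.8
  endloop
 endfacet
 facet normal -0.900 0.184 -0.394
  outer loop
   vertex 1.4 2.3 0.8
   vertex 0.3 1.2 2.8
   vertex 0.8 4.5 3.2
  endloop
 endfacet
 facet normal -0.593 0.514 -0.620
  outer loop
   vertex 1.4 2.3 0.8
   vertex 0.8 4.5 3.2
   vertex 1.8 2.4 0.5
  endloop
 endfacet
 facet normal 0.213 0.783 -0.584
  outer loop
   vertex 1.6 3.2 1.5
   vertex 3.7 3.3 2.4
   vertex 1.8 2.4 0.5
  endloop
 endfacet
 facet normal -0.100 0.767 -0.634
  outer loop
   vertex 1.6 3.2 1.5
   vertex 1.8 2.4 0.5
   vertex 0.8 4.5 3.2
  endloop
 endfacet
 facet normal -0.339 -0.301 0.891
  outer loop
   vertex 1.8 0.4 3.1
   vertex 2.9 3.9 4.7
   vertex 0.3 1.2 2.8
  endloop
 endfacet
 facet normal 0.809 -0.435 0.395
  outer loop
   vertex 1.8 0.4 3.1
   vertex 3.7 3.3 2.4
   vertex 2.9 3.9 4.7
  endloop
 endfacet
 facet normal 0.702 -0.565 -0.434
  outer loop
   vertex 1.8 0.4 3.1
   vertex 1.8 2.4 0.5
   vertex 3.7 3.3 2.4
  endloop
 endfacet
 facet normal -0.291 -0.762 -0.579
  outer loop
   vertex 1.8 0.4 3.1
   vertex 0.3 1.2 2.8
   vertex 1.4 2.3 0.8
  endloop
 endfacet
 facet normal -0.251 -0.767 -0.590
  outer loop
   vertex 1.8 0.4 3.1
   vertex 1.4 2.3 0.8
   vertex 1.8 2.4 0.5
  endloop
 endfacet
 facet normal 0.337 0.926 -0.168
  outer loop
   vertex 1.4 4.3 3.3
   vertex 3.7 3.3 2.4
   vertex 0.8 4.5 3.2
  endloop
 endfacet
 facet normal 0.357 0.927 -0.118
  outer loop
   vertex 1.4 4.3 3.3
   vertex 2.9 3.9 4.7
   vertex 3.7 3.3 2.4
  endloop
 endfacet
 facet normal 0.327 0.941 -0.082
  outer loop
   vertex 1.4 4.3 3.3
   vertex 0.8 4.5 3.2
   vertex 2.9 3.9 4.7
  endloop
 endfacet
 facet normal 0.194 0.824 -0.533
  outer loop
   vertex 2.4 3.8 2.7
   vertex 0.8 4.5 3.2
   vertex 3.7 3.3 2.4
  endloop
 endfacet
 facet normal 0.192 0.821 -0.538
  outer loop
   vertex 2.4 3.8 2.7
   vertex 3.7 3.3 2.4
   vertex 1.6 3.2 1.5
  endloop
 endfacet
 facet normal 0.191 0.821 -0.538
  outer loop
   vertex 2.4 3.8 2.7
   vertex 1.6 3.2 1.5
   vertex 0.8 4.5 3.2
  endloop
 endfacet
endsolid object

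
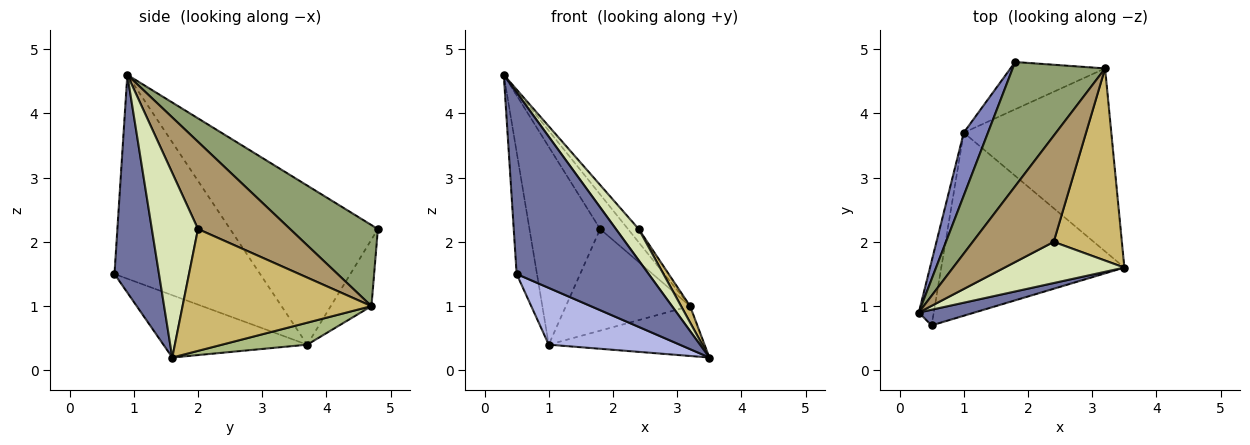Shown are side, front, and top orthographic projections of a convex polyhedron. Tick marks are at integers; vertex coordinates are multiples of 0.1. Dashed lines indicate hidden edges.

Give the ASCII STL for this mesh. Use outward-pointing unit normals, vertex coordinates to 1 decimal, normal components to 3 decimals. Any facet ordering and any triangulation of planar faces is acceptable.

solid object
 facet normal 0.319 -0.944 0.081
  outer loop
   vertex 0.5 0.7 1.5
   vertex 3.5 1.6 0.2
   vertex 0.3 0.9 4.6
  endloop
 endfacet
 facet normal -0.894 0.427 0.136
  outer loop
   vertex 1.0 3.7 0.4
   vertex 0.3 0.9 4.6
   vertex 1.8 4.8 2.2
  endloop
 endfacet
 facet normal -0.988 0.138 -0.073
  outer loop
   vertex 1.0 3.7 0.4
   vertex 0.5 0.7 1.5
   vertex 0.3 0.9 4.6
  endloop
 endfacet
 facet normal -0.309 -0.282 -0.908
  outer loop
   vertex 1.0 3.7 0.4
   vertex 3.5 1.6 0.2
   vertex 0.5 0.7 1.5
  endloop
 endfacet
 facet normal 0.645 0.205 0.736
  outer loop
   vertex 3.2 4.7 1.0
   vertex 1.8 4.8 2.2
   vertex 0.3 0.9 4.6
  endloop
 endfacet
 facet normal 0.142 0.260 -0.955
  outer loop
   vertex 3.2 4.7 1.0
   vertex 3.5 1.6 0.2
   vertex 1.0 3.7 0.4
  endloop
 endfacet
 facet normal -0.285 0.869 -0.405
  outer loop
   vertex 3.2 4.7 1.0
   vertex 1.0 3.7 0.4
   vertex 1.8 4.8 2.2
  endloop
 endfacet
 facet normal 0.775 -0.383 0.503
  outer loop
   vertex 2.4 2.0 2.2
   vertex 0.3 0.9 4.6
   vertex 3.5 1.6 0.2
  endloop
 endfacet
 facet normal 0.730 0.085 0.678
  outer loop
   vertex 2.4 2.0 2.2
   vertex 3.2 4.7 1.0
   vertex 0.3 0.9 4.6
  endloop
 endfacet
 facet normal 0.872 -0.042 0.488
  outer loop
   vertex 2.4 2.0 2.2
   vertex 3.5 1.6 0.2
   vertex 3.2 4.7 1.0
  endloop
 endfacet
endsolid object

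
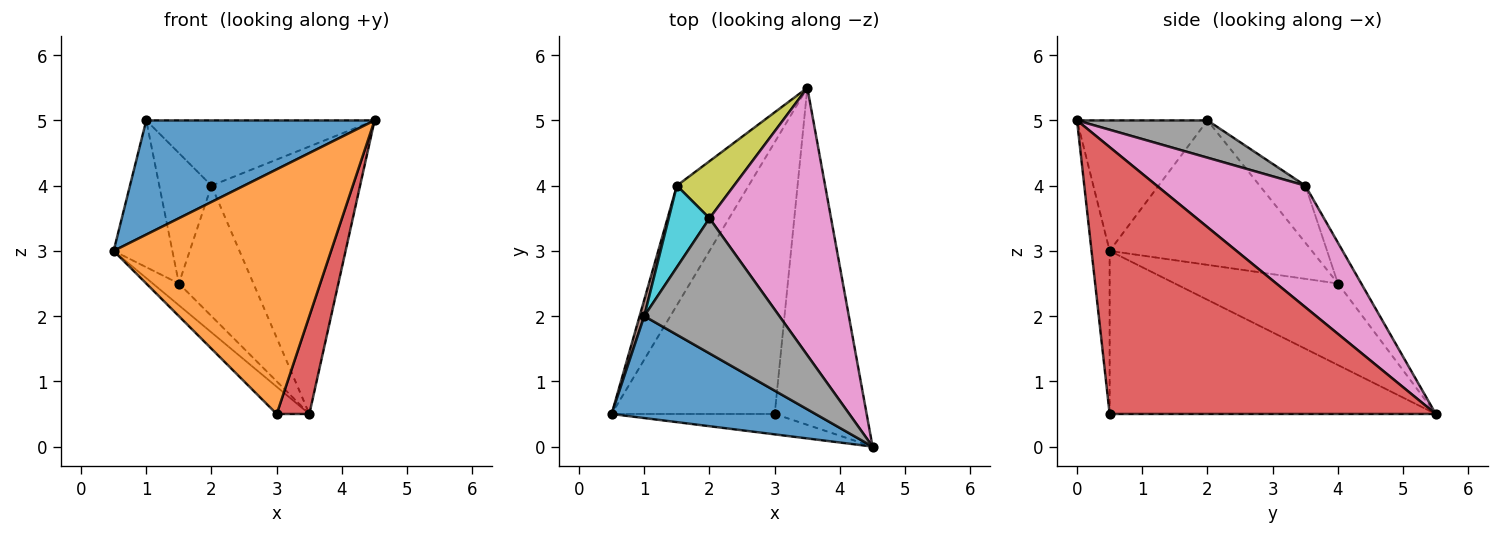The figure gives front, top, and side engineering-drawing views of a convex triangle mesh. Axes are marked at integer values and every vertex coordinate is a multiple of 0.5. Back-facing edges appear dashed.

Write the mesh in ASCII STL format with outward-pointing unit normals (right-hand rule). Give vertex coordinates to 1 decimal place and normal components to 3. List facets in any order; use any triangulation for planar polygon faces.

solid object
 facet normal -0.392 -0.686 0.613
  outer loop
   vertex 1.0 2.0 5.0
   vertex 0.5 0.5 3.0
   vertex 4.5 0.0 5.0
  endloop
 endfacet
 facet normal -0.083 -0.993 -0.083
  outer loop
   vertex 3.0 0.5 0.5
   vertex 4.5 0.0 5.0
   vertex 0.5 0.5 3.0
  endloop
 endfacet
 facet normal -0.705 0.071 -0.705
  outer loop
   vertex 3.0 0.5 0.5
   vertex 0.5 0.5 3.0
   vertex 3.5 5.5 0.5
  endloop
 endfacet
 facet normal 0.941 -0.094 -0.324
  outer loop
   vertex 3.0 0.5 0.5
   vertex 3.5 5.5 0.5
   vertex 4.5 0.0 5.0
  endloop
 endfacet
 facet normal -0.745 0.119 -0.656
  outer loop
   vertex 1.5 4.0 2.5
   vertex 3.5 5.5 0.5
   vertex 0.5 0.5 3.0
  endloop
 endfacet
 facet normal -0.960 0.279 0.031
  outer loop
   vertex 1.5 4.0 2.5
   vertex 0.5 0.5 3.0
   vertex 1.0 2.0 5.0
  endloop
 endfacet
 facet normal 0.577 0.577 0.577
  outer loop
   vertex 2.0 3.5 4.0
   vertex 4.5 0.0 5.0
   vertex 3.5 5.5 0.5
  endloop
 endfacet
 facet normal 0.241 0.422 0.874
  outer loop
   vertex 2.0 3.5 4.0
   vertex 1.0 2.0 5.0
   vertex 4.5 0.0 5.0
  endloop
 endfacet
 facet normal -0.275 0.881 0.385
  outer loop
   vertex 2.0 3.5 4.0
   vertex 3.5 5.5 0.5
   vertex 1.5 4.0 2.5
  endloop
 endfacet
 facet normal -0.596 0.681 0.426
  outer loop
   vertex 2.0 3.5 4.0
   vertex 1.5 4.0 2.5
   vertex 1.0 2.0 5.0
  endloop
 endfacet
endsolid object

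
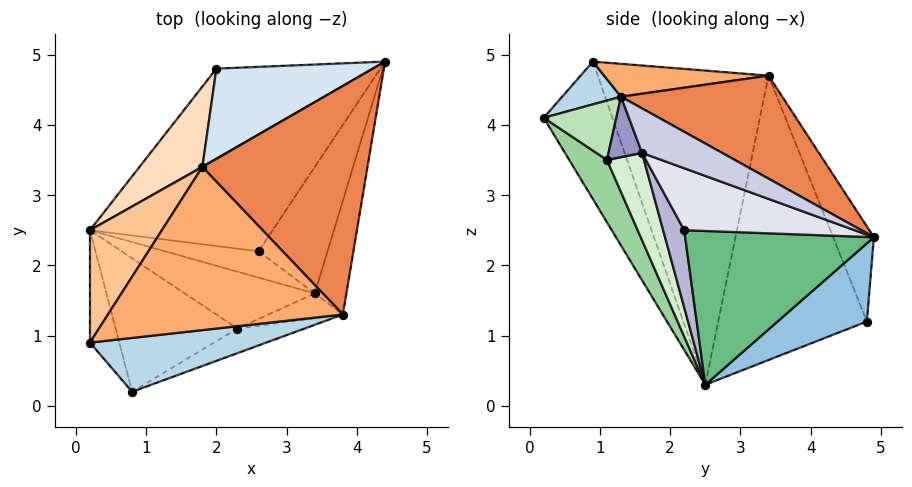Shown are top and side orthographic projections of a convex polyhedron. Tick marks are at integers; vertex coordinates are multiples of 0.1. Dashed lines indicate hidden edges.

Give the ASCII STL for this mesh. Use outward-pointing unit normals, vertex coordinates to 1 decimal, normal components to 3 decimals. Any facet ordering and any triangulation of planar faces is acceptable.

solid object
 facet normal -0.839 -0.514 -0.179
  outer loop
   vertex 0.2 0.9 4.9
   vertex 0.2 2.5 0.3
   vertex 0.8 0.2 4.1
  endloop
 endfacet
 facet normal 0.447 0.000 -0.894
  outer loop
   vertex 2.0 4.8 1.2
   vertex 4.4 4.9 2.4
   vertex 0.2 2.5 0.3
  endloop
 endfacet
 facet normal 0.175 -0.672 0.719
  outer loop
   vertex 3.8 1.3 4.4
   vertex 0.2 0.9 4.9
   vertex 0.8 0.2 4.1
  endloop
 endfacet
 facet normal -0.214 0.911 0.352
  outer loop
   vertex 1.8 3.4 4.7
   vertex 4.4 4.9 2.4
   vertex 2.0 4.8 1.2
  endloop
 endfacet
 facet normal 0.494 0.358 0.792
  outer loop
   vertex 1.8 3.4 4.7
   vertex 3.8 1.3 4.4
   vertex 4.4 4.9 2.4
  endloop
 endfacet
 facet normal 0.139 -0.009 0.990
  outer loop
   vertex 1.8 3.4 4.7
   vertex 0.2 0.9 4.9
   vertex 3.8 1.3 4.4
  endloop
 endfacet
 facet normal -0.820 0.540 0.188
  outer loop
   vertex 1.8 3.4 4.7
   vertex 0.2 2.5 0.3
   vertex 0.2 0.9 4.9
  endloop
 endfacet
 facet normal -0.808 0.562 0.179
  outer loop
   vertex 1.8 3.4 4.7
   vertex 2.0 4.8 1.2
   vertex 0.2 2.5 0.3
  endloop
 endfacet
 facet normal 0.586 -0.416 -0.696
  outer loop
   vertex 2.6 2.2 2.5
   vertex 0.2 2.5 0.3
   vertex 4.4 4.9 2.4
  endloop
 endfacet
 facet normal 0.271 -0.804 -0.529
  outer loop
   vertex 2.3 1.1 3.5
   vertex 0.8 0.2 4.1
   vertex 0.2 2.5 0.3
  endloop
 endfacet
 facet normal 0.351 -0.849 -0.396
  outer loop
   vertex 2.3 1.1 3.5
   vertex 3.8 1.3 4.4
   vertex 0.8 0.2 4.1
  endloop
 endfacet
 facet normal 0.383 -0.728 -0.569
  outer loop
   vertex 3.4 1.6 3.6
   vertex 2.3 1.1 3.5
   vertex 0.2 2.5 0.3
  endloop
 endfacet
 facet normal 0.397 -0.776 -0.490
  outer loop
   vertex 3.4 1.6 3.6
   vertex 3.8 1.3 4.4
   vertex 2.3 1.1 3.5
  endloop
 endfacet
 facet normal 0.554 -0.492 -0.671
  outer loop
   vertex 3.4 1.6 3.6
   vertex 0.2 2.5 0.3
   vertex 2.6 2.2 2.5
  endloop
 endfacet
 facet normal 0.741 -0.416 -0.527
  outer loop
   vertex 3.4 1.6 3.6
   vertex 4.4 4.9 2.4
   vertex 3.8 1.3 4.4
  endloop
 endfacet
 facet normal 0.604 -0.428 -0.673
  outer loop
   vertex 3.4 1.6 3.6
   vertex 2.6 2.2 2.5
   vertex 4.4 4.9 2.4
  endloop
 endfacet
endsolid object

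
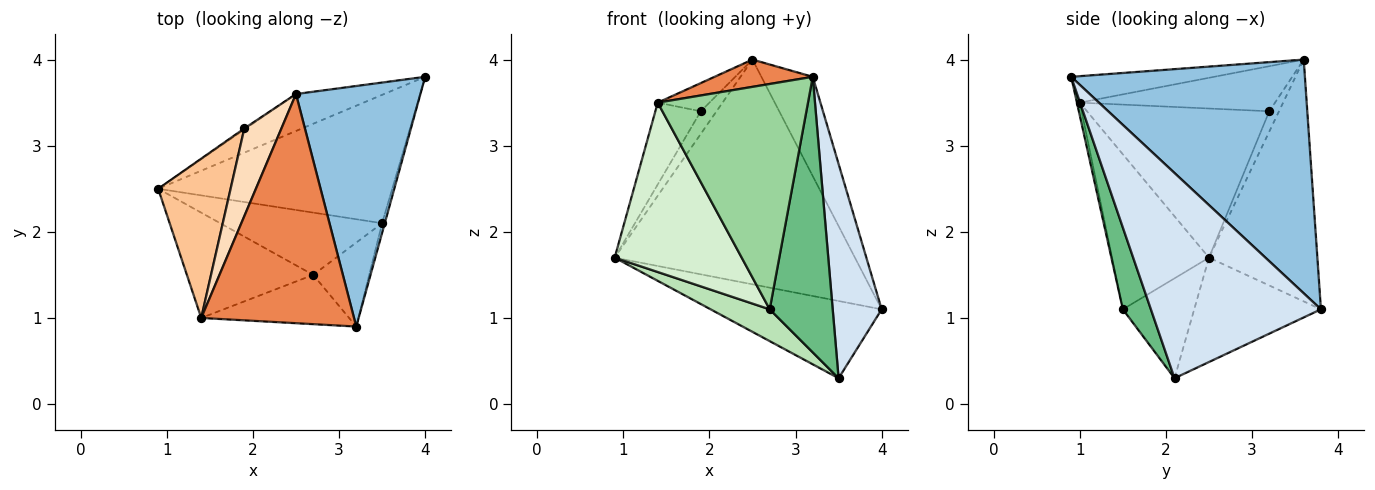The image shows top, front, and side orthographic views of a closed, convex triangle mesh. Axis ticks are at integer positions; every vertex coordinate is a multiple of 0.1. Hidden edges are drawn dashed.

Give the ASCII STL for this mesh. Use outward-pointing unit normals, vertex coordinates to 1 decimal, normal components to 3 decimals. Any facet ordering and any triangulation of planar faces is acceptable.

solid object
 facet normal -0.407 0.901 -0.148
  outer loop
   vertex 2.5 3.6 4.0
   vertex 4.0 3.8 1.1
   vertex 0.9 2.5 1.7
  endloop
 endfacet
 facet normal 0.867 0.190 0.461
  outer loop
   vertex 2.5 3.6 4.0
   vertex 3.2 0.9 3.8
   vertex 4.0 3.8 1.1
  endloop
 endfacet
 facet normal -0.357 0.482 -0.800
  outer loop
   vertex 3.5 2.1 0.3
   vertex 0.9 2.5 1.7
   vertex 4.0 3.8 1.1
  endloop
 endfacet
 facet normal 0.961 -0.277 -0.013
  outer loop
   vertex 3.5 2.1 0.3
   vertex 4.0 3.8 1.1
   vertex 3.2 0.9 3.8
  endloop
 endfacet
 facet normal -0.170 -0.116 0.979
  outer loop
   vertex 1.4 1.0 3.5
   vertex 3.2 0.9 3.8
   vertex 2.5 3.6 4.0
  endloop
 endfacet
 facet normal -0.526 0.850 -0.040
  outer loop
   vertex 1.9 3.2 3.4
   vertex 2.5 3.6 4.0
   vertex 0.9 2.5 1.7
  endloop
 endfacet
 facet normal -0.878 0.219 0.426
  outer loop
   vertex 1.9 3.2 3.4
   vertex 0.9 2.5 1.7
   vertex 1.4 1.0 3.5
  endloop
 endfacet
 facet normal -0.756 0.200 0.623
  outer loop
   vertex 1.9 3.2 3.4
   vertex 1.4 1.0 3.5
   vertex 2.5 3.6 4.0
  endloop
 endfacet
 facet normal 0.392 -0.880 -0.268
  outer loop
   vertex 2.7 1.5 1.1
   vertex 3.5 2.1 0.3
   vertex 3.2 0.9 3.8
  endloop
 endfacet
 facet normal -0.019 -0.977 -0.214
  outer loop
   vertex 2.7 1.5 1.1
   vertex 3.2 0.9 3.8
   vertex 1.4 1.0 3.5
  endloop
 endfacet
 facet normal -0.482 -0.399 -0.781
  outer loop
   vertex 2.7 1.5 1.1
   vertex 0.9 2.5 1.7
   vertex 3.5 2.1 0.3
  endloop
 endfacet
 facet normal -0.544 -0.713 -0.443
  outer loop
   vertex 2.7 1.5 1.1
   vertex 1.4 1.0 3.5
   vertex 0.9 2.5 1.7
  endloop
 endfacet
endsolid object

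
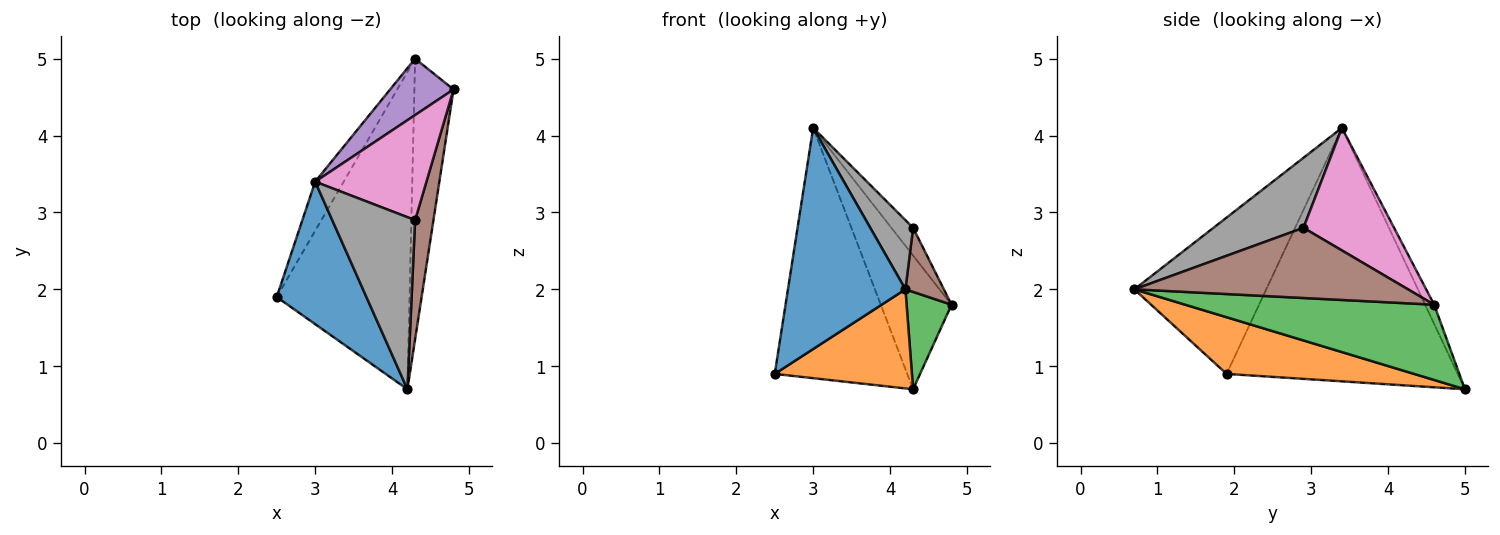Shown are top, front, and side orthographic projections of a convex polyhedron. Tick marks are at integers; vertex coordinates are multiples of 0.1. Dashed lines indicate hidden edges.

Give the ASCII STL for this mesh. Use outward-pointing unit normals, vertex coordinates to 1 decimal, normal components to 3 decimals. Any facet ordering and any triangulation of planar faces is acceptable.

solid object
 facet normal -0.686 -0.611 0.394
  outer loop
   vertex 3.0 3.4 4.1
   vertex 2.5 1.9 0.9
   vertex 4.2 0.7 2.0
  endloop
 endfacet
 facet normal 0.377 -0.276 -0.884
  outer loop
   vertex 4.3 5.0 0.7
   vertex 4.2 0.7 2.0
   vertex 2.5 1.9 0.9
  endloop
 endfacet
 facet normal 0.876 -0.158 -0.456
  outer loop
   vertex 4.3 5.0 0.7
   vertex 4.8 4.6 1.8
   vertex 4.2 0.7 2.0
  endloop
 endfacet
 facet normal -0.863 0.495 -0.097
  outer loop
   vertex 4.3 5.0 0.7
   vertex 2.5 1.9 0.9
   vertex 3.0 3.4 4.1
  endloop
 endfacet
 facet normal -0.117 0.915 0.386
  outer loop
   vertex 4.3 5.0 0.7
   vertex 3.0 3.4 4.1
   vertex 4.8 4.6 1.8
  endloop
 endfacet
 facet normal 0.959 -0.135 0.250
  outer loop
   vertex 4.3 2.9 2.8
   vertex 4.2 0.7 2.0
   vertex 4.8 4.6 1.8
  endloop
 endfacet
 facet normal 0.729 0.175 0.662
  outer loop
   vertex 4.3 2.9 2.8
   vertex 4.8 4.6 1.8
   vertex 3.0 3.4 4.1
  endloop
 endfacet
 facet normal 0.617 -0.294 0.730
  outer loop
   vertex 4.3 2.9 2.8
   vertex 3.0 3.4 4.1
   vertex 4.2 0.7 2.0
  endloop
 endfacet
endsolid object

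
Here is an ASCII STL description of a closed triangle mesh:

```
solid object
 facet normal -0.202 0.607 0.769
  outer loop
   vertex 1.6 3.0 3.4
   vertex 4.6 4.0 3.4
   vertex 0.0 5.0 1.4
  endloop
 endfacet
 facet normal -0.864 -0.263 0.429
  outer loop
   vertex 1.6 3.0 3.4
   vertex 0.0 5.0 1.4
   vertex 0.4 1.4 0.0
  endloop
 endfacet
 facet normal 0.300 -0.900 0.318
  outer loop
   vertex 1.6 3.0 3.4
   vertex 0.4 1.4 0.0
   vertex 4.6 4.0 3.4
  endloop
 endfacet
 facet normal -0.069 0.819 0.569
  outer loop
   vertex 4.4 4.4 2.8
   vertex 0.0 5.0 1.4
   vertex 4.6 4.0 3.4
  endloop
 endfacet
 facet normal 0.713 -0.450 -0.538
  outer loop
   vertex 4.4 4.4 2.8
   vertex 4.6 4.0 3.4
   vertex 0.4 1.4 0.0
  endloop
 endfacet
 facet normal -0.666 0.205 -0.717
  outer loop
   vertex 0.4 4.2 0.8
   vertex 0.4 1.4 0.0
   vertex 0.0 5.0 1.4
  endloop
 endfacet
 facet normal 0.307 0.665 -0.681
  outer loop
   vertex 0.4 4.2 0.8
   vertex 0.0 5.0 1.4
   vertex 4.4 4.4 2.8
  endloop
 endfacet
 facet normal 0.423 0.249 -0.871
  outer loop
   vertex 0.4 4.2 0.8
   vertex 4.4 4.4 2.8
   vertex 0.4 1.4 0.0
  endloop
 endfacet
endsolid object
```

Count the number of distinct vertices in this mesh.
6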